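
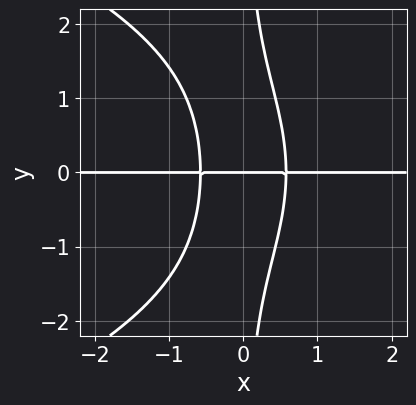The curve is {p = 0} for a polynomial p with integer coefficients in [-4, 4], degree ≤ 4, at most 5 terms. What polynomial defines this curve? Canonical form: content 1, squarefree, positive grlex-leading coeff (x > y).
First, degree: a generic line meets the curve in up to 4 points, so deg p = 4.
Then, against the integer gridlines: the visible x-axis segment lies entirely on the curve; it crosses the y-axis at the gridline y = 0.
Finally, fitting integer coefficients to these (and the overall shape) gives p.

x*y^3 + 3*x^2*y - y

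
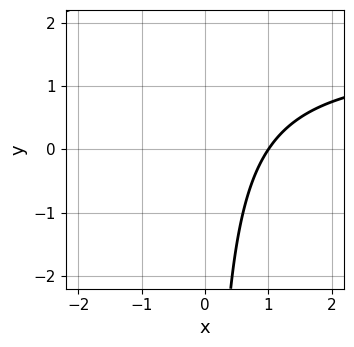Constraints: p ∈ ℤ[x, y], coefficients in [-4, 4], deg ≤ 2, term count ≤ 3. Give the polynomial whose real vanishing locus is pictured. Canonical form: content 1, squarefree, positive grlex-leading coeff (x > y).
2*x*y - 3*x + 3

First, degree: a generic line meets the curve in up to 2 points, so deg p = 2.
Next, reading off the gridlines: it misses every integer gridline on the y-axis; one x-axis crossing is at x = 1.
Finally, solving for integer coefficients yields p as stated.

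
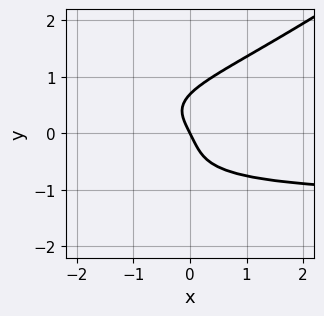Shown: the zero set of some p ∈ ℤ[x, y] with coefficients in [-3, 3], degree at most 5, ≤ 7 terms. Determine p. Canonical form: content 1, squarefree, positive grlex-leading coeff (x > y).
(a) Degree: no degree-3 curve has this shape, so deg p = 4.
(b) From the visible intercepts: one x-axis crossing is at x = 0; it crosses the y-axis at the gridline y = 0.
(c) These observations pin down the coefficients.

2*x*y^3 - 3*y^4 + x*y^2 + 2*x + y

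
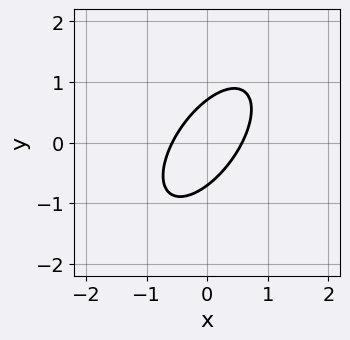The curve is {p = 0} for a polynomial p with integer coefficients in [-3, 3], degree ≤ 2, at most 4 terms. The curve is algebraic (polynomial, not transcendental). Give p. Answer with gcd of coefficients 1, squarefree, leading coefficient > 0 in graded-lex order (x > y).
1. The degree is 2 — no degree-1 curve has this shape.
2. Matching integer coefficients to the picture gives p.

3*x^2 - 3*x*y + 2*y^2 - 1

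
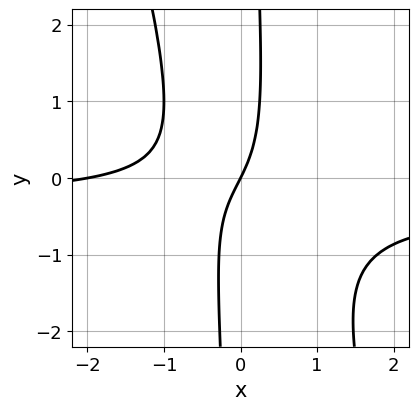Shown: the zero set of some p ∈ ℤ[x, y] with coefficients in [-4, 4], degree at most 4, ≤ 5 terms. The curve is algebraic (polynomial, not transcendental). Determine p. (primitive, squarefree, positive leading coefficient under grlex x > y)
1. deg p = 3.
2. From the axis intercepts and sections: the x-axis gridline crossings are at x ∈ {-2, 0}; it meets the y-axis at y = 0 (among the integer gridlines).
3. Putting this together gives p.

3*x^2*y + x*y^2 + x^2 + 2*x - y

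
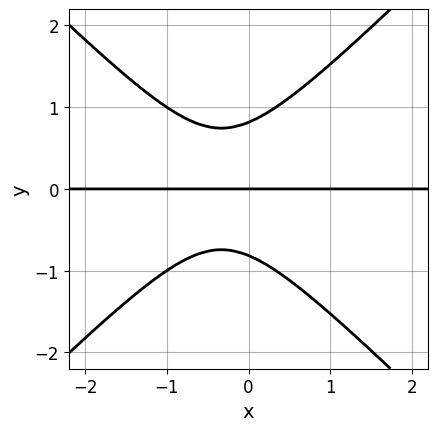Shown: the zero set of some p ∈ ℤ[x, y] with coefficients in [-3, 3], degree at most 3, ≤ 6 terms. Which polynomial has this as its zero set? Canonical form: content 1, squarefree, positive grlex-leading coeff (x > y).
3*x^2*y - 3*y^3 + 2*x*y + 2*y

1. deg p = 3. A generic line meets the curve in up to 3 points.
2. From the visible intercepts: one y-axis crossing is at y = 0; every point of the x-axis in the box is on the curve.
3. Assembling these constraints gives the stated polynomial.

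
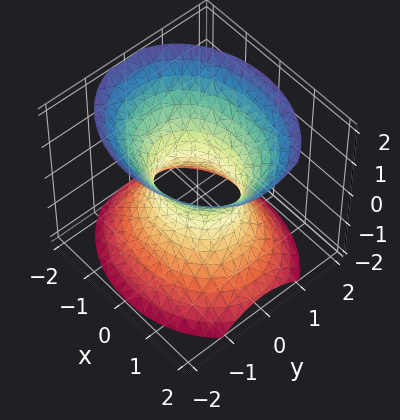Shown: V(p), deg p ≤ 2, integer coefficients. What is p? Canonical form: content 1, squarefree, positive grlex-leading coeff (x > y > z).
The degree is 2 — an hourglass — one-sheet hyperboloid; a quadric.
Symmetries: it's symmetric under z → −z, forcing even powers of z; it's symmetric under x → −x, forcing even powers of x; it's symmetric under y → −y, forcing even powers of y.
Observable constraints: among the integer gridlines, it crosses the x-axis at x ∈ {-1, 1}; it misses every integer gridline on the z-axis.
Putting this together gives p.

2*x^2 + 3*y^2 - 2*z^2 - 2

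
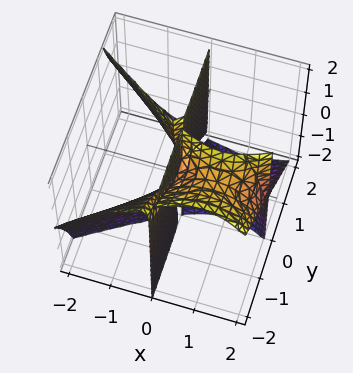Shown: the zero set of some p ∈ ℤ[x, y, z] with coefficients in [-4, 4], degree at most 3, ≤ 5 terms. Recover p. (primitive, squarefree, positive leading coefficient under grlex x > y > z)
1. I count 3 distinct pieces. Treating them together as one polynomial.
2. The degree is 3 — no degree-2 surface has this shape.
3. From the axis intercepts and sections: the visible z-axis segment lies entirely on the surface; every point of the y-axis in the box is on the surface.
4. Fitting integer coefficients to these (and the overall shape) gives p. Check: (2, 0, 0) on the x-axis lies on the surface, and p(2, 0, 0) = 0. ✓

x^3 - 2*x*y^2 - 2*x*y*z - 2*x^2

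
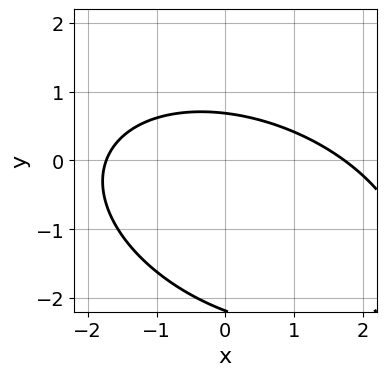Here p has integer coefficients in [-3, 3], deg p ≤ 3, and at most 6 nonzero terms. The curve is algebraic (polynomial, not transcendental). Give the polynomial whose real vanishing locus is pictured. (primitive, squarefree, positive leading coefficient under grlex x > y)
x^2 + x*y + 2*y^2 + 3*y - 3

First, deg p = 2. No degree-1 curve has this shape.
Finally, the integer polynomial consistent with all of this is the stated p.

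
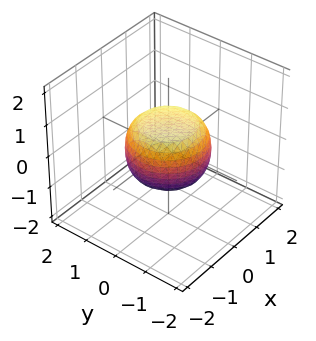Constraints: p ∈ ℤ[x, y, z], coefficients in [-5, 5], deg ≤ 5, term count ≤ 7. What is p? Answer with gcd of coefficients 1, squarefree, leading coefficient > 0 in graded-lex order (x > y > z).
First, the degree is 4 — no degree-3 surface has this shape.
Next, symmetries: every cross-section ⟂ z is a circle, so x, y appear only via x² + y².
Next, observable constraints: a circular section at z = 0 has radius between 1 and 2.
Finally, matching integer coefficients to the picture gives p.

2*x^4 + 4*x^2*y^2 + 2*y^4 - x^2 - y^2 + 3*z^2 - 2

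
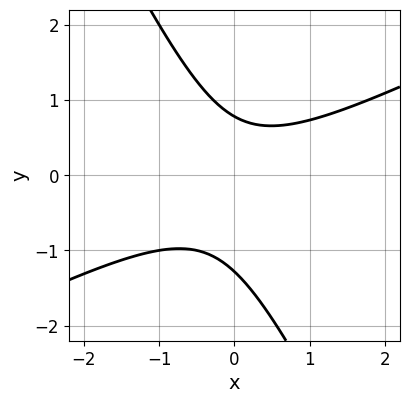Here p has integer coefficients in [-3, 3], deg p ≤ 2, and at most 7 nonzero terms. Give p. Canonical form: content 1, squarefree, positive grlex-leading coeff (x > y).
First, the degree is 2 — a generic line meets the curve in up to 2 points.
Then, reading off the gridlines: the curve avoids every integer x-axis point in the box.
Finally, fitting integer coefficients to these (and the overall shape) gives p.

2*x^2 - 3*x*y - 2*y^2 - y + 2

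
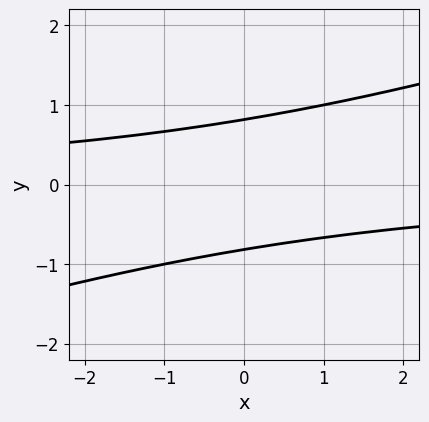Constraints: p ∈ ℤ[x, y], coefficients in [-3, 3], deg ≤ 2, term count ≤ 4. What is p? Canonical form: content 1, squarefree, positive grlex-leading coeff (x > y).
First, degree: a generic line meets the curve in up to 2 points, so deg p = 2.
Next, from the visible intercepts: no x-intercept at any integer in the box.
Finally, together with the visible shape, these determine p as stated.

x*y - 3*y^2 + 2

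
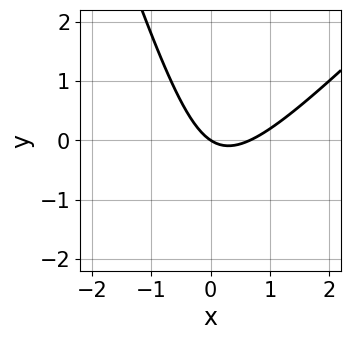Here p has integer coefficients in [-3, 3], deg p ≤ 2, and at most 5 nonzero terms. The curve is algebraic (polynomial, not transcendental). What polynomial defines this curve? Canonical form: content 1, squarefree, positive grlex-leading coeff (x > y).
(a) deg p = 2. No degree-1 curve has this shape.
(b) Checking where it meets the axes: it meets the x-axis at x = 0 (among the integer gridlines); it crosses the y-axis at the gridline y = 0.
(c) These observations pin down the coefficients.

3*x^2 - 2*x*y - y^2 - 2*x - 3*y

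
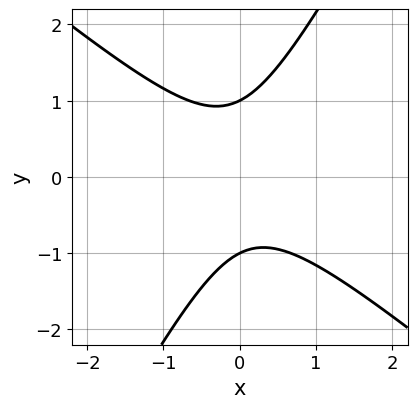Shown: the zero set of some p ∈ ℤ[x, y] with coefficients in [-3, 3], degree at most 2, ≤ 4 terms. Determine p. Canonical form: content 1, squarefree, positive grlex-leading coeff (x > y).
3*x^2 + 2*x*y - 2*y^2 + 2

1. The degree is 2 — no degree-1 curve has this shape.
2. Checking where it meets the axes: the y-axis gridline crossings are at y ∈ {-1, 1}; no x-intercept at any integer in the box.
3. Putting this together gives p.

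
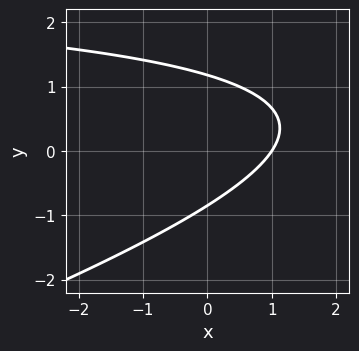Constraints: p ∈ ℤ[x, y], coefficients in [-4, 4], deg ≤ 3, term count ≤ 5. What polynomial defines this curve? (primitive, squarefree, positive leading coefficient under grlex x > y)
Degree: no degree-1 curve has this shape, so deg p = 2.
From the visible intercepts: it crosses the x-axis at the gridline x = 1.
Solving for integer coefficients yields p as stated.

x*y - 3*y^2 - 3*x + y + 3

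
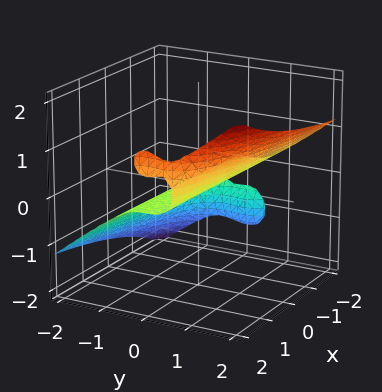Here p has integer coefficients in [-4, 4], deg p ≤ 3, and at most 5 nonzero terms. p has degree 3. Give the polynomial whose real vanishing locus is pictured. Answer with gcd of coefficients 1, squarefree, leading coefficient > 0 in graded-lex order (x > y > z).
3*x*z^2 + 3*y^3 - 2*y^2*z - 3*z^3 - 3*z

1. deg p = 3. No degree-2 surface has this shape.
2. Checking where it meets the axes: it meets the y-axis at y = 0 (among the integer gridlines); every point of the x-axis in the box is on the surface; it meets the z-axis at z = 0 (among the integer gridlines).
3. These observations pin down the coefficients.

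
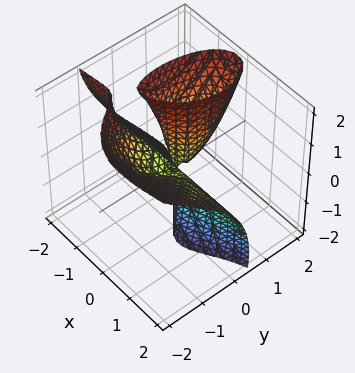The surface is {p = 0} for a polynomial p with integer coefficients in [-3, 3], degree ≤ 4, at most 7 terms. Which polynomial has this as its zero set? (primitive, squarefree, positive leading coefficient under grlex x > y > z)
1. The degree is 3 — no degree-2 surface has this shape.
2. Against the integer gridlines: the visible x-axis segment lies entirely on the surface; every point of the z-axis in the box is on the surface.
3. Matching integer coefficients to the picture gives p.

3*x^2*y + 2*x^2*z + x*z^2 + y^3 - 2*y*z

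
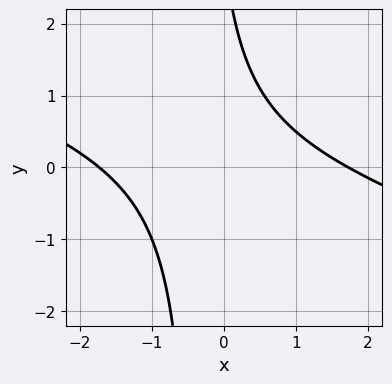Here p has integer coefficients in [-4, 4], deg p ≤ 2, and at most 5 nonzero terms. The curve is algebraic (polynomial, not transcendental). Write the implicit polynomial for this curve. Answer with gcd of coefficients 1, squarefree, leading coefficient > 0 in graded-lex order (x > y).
x^2 + 3*x*y + y - 3

First, deg p = 2. The shape is more complex than any degree-1 curve.
Then, against the integer gridlines: no y-intercept at any integer in the box.
Finally, matching integer coefficients to the picture gives p.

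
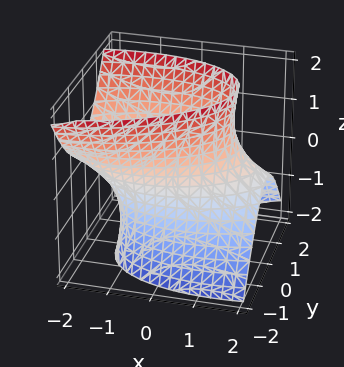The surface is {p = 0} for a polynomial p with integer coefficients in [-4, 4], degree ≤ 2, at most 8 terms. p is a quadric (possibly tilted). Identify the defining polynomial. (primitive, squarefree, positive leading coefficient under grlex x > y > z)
First, the degree is 2 — a generic line meets the surface in up to 2 points.
Then, observable constraints: no z-intercept at any integer in the box; the y-axis gridline crossings are at y ∈ {-1, 1}.
Finally, the integer polynomial consistent with all of this is the stated p.

x^2 - x*y + 2*x*z + 3*y^2 - z^2 - 3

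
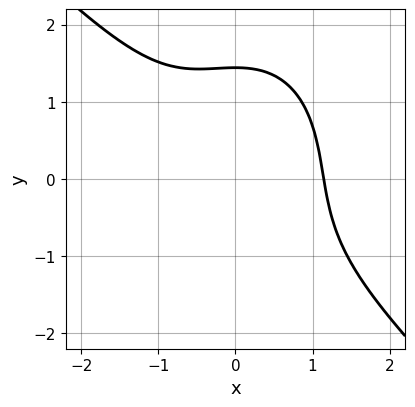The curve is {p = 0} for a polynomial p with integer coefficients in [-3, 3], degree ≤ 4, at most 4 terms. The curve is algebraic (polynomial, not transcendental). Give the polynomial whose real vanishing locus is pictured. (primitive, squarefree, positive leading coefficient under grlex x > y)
Degree: a generic line meets the curve in up to 3 points, so deg p = 3.
The integer polynomial consistent with all of this is the stated p.

2*x^3 + x^2*y + y^3 - 3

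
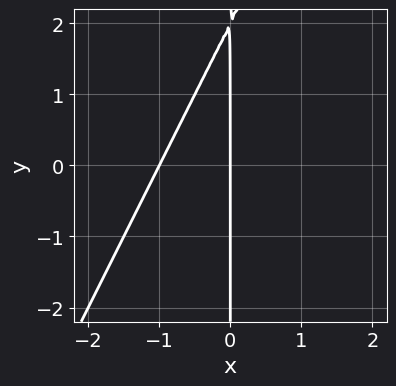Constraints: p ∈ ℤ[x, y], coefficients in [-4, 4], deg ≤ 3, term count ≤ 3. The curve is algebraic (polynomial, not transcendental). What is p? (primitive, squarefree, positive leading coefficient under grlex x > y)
2*x^2 - x*y + 2*x

Degree: the shape is more complex than any degree-1 curve, so deg p = 2.
Against the integer gridlines: the x-axis gridline crossings are at x ∈ {-1, 0}; the visible y-axis segment lies entirely on the curve.
Solving for integer coefficients yields p as stated.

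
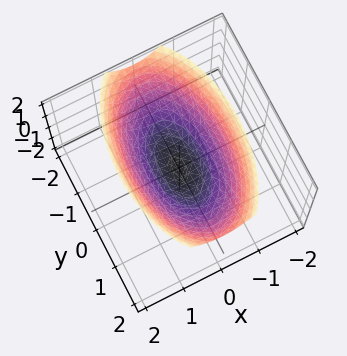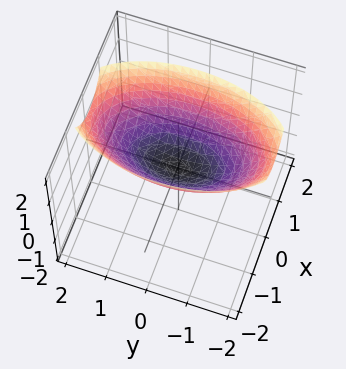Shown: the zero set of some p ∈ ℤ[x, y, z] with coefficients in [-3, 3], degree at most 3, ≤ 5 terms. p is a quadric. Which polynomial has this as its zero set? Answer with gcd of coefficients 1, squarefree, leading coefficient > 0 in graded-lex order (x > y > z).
First, deg p = 2. A single bowl opening along one axis; a quadric.
Then, symmetries: the x ↦ −x reflection is a symmetry, so x appears only in even powers; it's symmetric under y → −y, forcing even powers of y.
Next, observable constraints: it meets the y-axis at y = 0 (among the integer gridlines); one x-axis crossing is at x = 0.
Finally, putting this together gives p.

3*x^2 + y^2 - 3*z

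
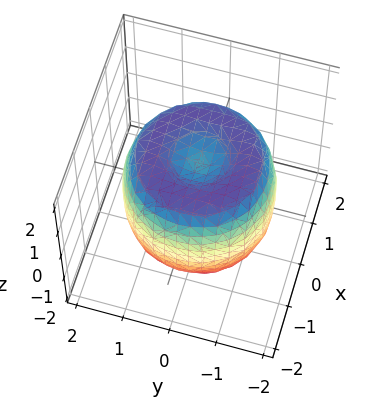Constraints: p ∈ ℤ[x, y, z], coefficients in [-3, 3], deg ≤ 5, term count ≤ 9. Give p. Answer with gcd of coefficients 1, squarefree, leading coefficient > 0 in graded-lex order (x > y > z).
(a) deg p = 4.
(b) Symmetry: every cross-section ⟂ z is a circle, so x, y appear only via x² + y².
(c) Against the integer gridlines: among the integer gridlines, it crosses the z-axis at z ∈ {-1, 1}; a circular section at z = 1 has radius between 1 and 2.
(d) Putting this together gives p.

x^4 + 2*x^2*y^2 + y^4 - 2*x^2 - 2*y^2 + z^2 - 1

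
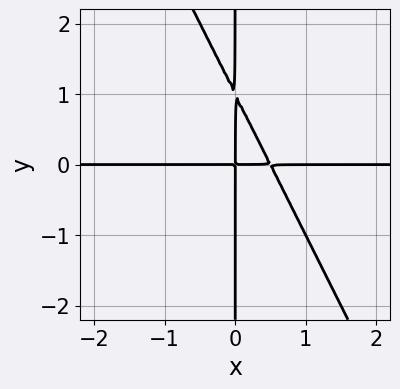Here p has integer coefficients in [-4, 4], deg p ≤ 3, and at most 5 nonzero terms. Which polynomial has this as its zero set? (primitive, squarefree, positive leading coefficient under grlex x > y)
2*x^2*y + x*y^2 - x*y

The degree is 3 — the shape is more complex than any degree-2 curve.
Observable constraints: every point of the x-axis in the box is on the curve; the visible y-axis segment lies entirely on the curve.
Fitting integer coefficients to these (and the overall shape) gives p.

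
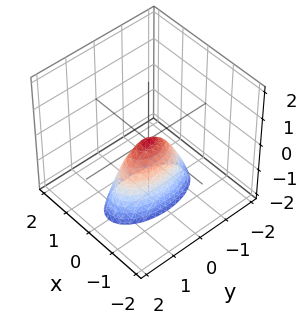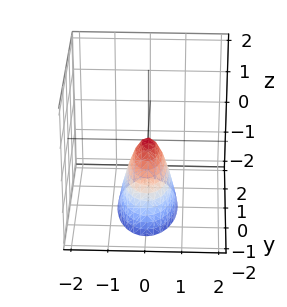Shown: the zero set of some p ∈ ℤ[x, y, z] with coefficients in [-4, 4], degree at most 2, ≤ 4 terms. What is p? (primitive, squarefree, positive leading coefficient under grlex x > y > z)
3*x^2 + y^2 + z

First, the degree is 2 — a paraboloid; a quadric.
Next, symmetries: the y ↦ −y reflection is a symmetry, so y appears only in even powers; the x ↦ −x reflection is a symmetry, so x appears only in even powers.
Then, against the integer gridlines: one x-axis crossing is at x = 0; it crosses the z-axis at the gridline z = 0.
Finally, assembling these constraints gives the stated polynomial.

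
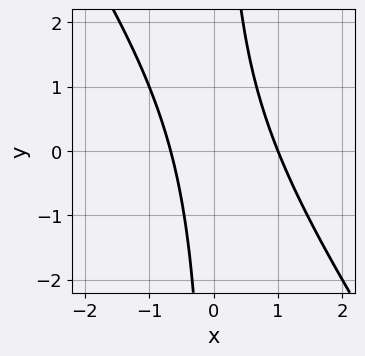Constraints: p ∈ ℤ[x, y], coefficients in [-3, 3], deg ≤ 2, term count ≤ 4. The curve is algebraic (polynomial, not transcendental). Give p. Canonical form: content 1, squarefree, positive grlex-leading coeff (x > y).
3*x^2 + 2*x*y - x - 2

1. The degree is 2 — no degree-1 curve has this shape.
2. From the axis intercepts and sections: the curve avoids every integer y-axis point in the box; it meets the x-axis at x = 1 (among the integer gridlines).
3. Putting this together gives p.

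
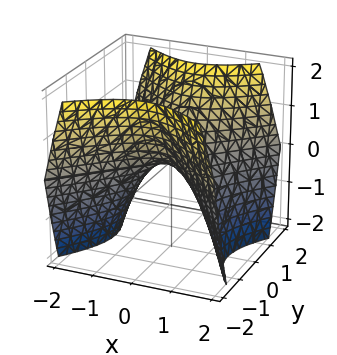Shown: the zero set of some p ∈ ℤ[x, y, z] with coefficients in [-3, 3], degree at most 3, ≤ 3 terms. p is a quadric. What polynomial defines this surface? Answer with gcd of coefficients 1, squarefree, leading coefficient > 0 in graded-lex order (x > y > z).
1. The degree is 2 — a saddle surface; a quadric.
2. Symmetries: the y ↦ −y reflection is a symmetry, so y appears only in even powers; it's symmetric under x → −x, forcing even powers of x.
3. Observable constraints: one x-axis crossing is at x = 0; it meets the y-axis at y = 0 (among the integer gridlines); one z-axis crossing is at z = 0.
4. Together with the visible shape, these determine p as stated.

x^2 - y^2 + z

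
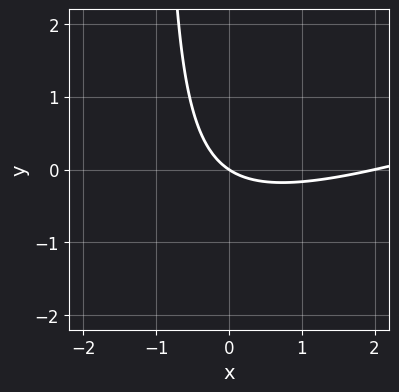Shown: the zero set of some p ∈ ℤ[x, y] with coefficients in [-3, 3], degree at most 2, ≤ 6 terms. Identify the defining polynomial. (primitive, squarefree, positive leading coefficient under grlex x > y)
x^2 - 3*x*y - 2*x - 3*y

First, deg p = 2. No degree-1 curve has this shape.
Next, from the visible intercepts: one y-axis crossing is at y = 0; among the integer gridlines, it crosses the x-axis at x ∈ {0, 2}.
Finally, these observations pin down the coefficients.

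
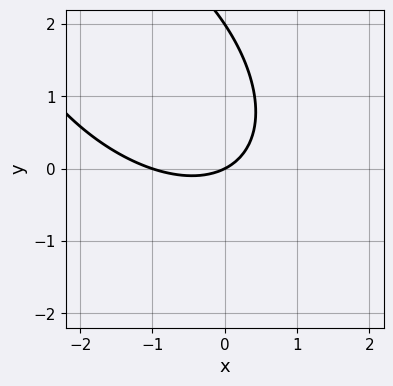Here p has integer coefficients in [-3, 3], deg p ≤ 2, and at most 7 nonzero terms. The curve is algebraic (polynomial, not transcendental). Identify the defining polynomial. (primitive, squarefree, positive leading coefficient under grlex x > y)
x^2 + x*y + y^2 + x - 2*y

First, degree: a generic line meets the curve in up to 2 points, so deg p = 2.
Next, from the visible intercepts: the x-axis gridline crossings are at x ∈ {-1, 0}; the y-axis gridline crossings are at y ∈ {0, 2}.
Finally, together with the visible shape, these determine p as stated.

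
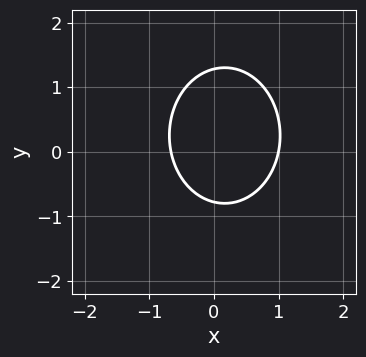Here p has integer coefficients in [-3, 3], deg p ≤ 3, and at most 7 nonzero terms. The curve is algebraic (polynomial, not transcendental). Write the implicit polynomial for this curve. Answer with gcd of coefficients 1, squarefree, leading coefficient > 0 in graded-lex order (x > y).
First, degree: no degree-1 curve has this shape, so deg p = 2.
Next, from the axis intercepts and sections: one x-axis crossing is at x = 1.
Finally, solving for integer coefficients yields p as stated.

3*x^2 + 2*y^2 - x - y - 2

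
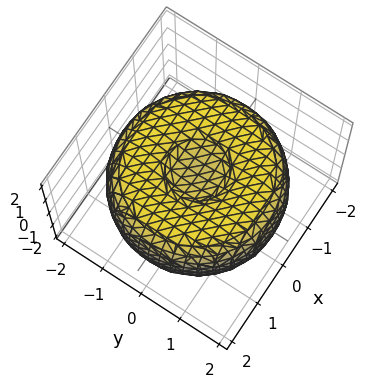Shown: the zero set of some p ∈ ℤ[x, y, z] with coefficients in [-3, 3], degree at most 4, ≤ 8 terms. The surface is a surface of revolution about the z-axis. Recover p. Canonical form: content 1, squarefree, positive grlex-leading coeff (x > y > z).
x^4 + 2*x^2*y^2 + y^4 - 3*x^2 - 3*y^2 + 3*z^2 - 2

First, deg p = 4.
Then, symmetries: every cross-section ⟂ z is a circle, so x, y appear only via x² + y².
Then, from the visible intercepts: a circular section at z = 0 has radius between 1 and 2.
Finally, together with the visible shape, these determine p as stated.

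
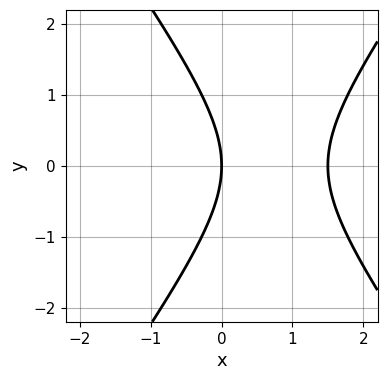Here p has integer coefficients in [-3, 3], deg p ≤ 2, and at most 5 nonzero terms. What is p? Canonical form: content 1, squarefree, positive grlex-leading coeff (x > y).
2*x^2 - y^2 - 3*x

(a) The degree is 2 — the shape is more complex than any degree-1 curve.
(b) Symmetries: it's symmetric under y → −y, forcing even powers of y.
(c) Against the integer gridlines: one y-axis crossing is at y = 0; one x-axis crossing is at x = 0.
(d) Matching integer coefficients to the picture gives p.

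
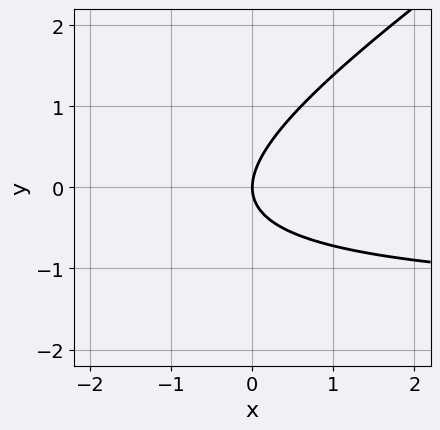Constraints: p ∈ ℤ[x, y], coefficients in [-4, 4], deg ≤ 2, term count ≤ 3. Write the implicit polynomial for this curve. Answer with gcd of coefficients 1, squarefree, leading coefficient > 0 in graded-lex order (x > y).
2*x*y - 3*y^2 + 3*x

1. Degree: no degree-1 curve has this shape, so deg p = 2.
2. From the axis intercepts and sections: one x-axis crossing is at x = 0; it meets the y-axis at y = 0 (among the integer gridlines).
3. Assembling these constraints gives the stated polynomial.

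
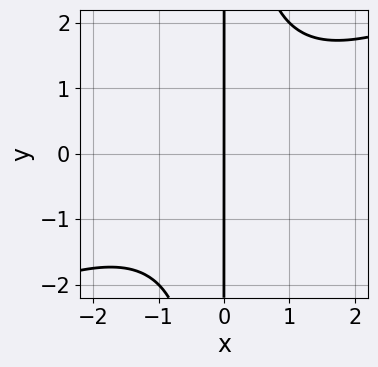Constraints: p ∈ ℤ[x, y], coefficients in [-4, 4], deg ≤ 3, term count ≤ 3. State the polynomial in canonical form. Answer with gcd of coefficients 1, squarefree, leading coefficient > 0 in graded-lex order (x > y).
(a) deg p = 3.
(b) Checking where it meets the axes: it meets the x-axis at x = 0 (among the integer gridlines); the visible y-axis segment lies entirely on the curve.
(c) Putting this together gives p.

x^3 - 2*x^2*y + 3*x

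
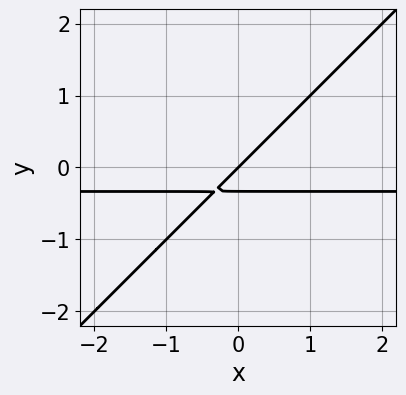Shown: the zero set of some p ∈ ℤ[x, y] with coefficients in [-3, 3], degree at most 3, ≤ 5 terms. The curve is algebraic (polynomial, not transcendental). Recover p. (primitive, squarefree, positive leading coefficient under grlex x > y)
3*x*y - 3*y^2 + x - y

The degree is 2 — no degree-1 curve has this shape.
From the visible intercepts: it crosses the y-axis at the gridline y = 0; it crosses the x-axis at the gridline x = 0.
Matching integer coefficients to the picture gives p.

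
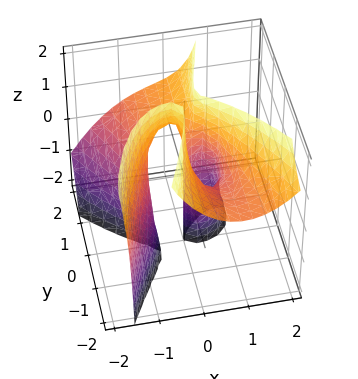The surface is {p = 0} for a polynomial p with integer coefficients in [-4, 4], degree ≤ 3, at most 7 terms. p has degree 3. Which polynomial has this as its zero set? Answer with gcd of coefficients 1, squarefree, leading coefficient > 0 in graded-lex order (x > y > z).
First, the degree is 3 — a generic line meets the surface in up to 3 points.
Next, from the visible intercepts: every point of the z-axis in the box is on the surface; it crosses the y-axis at the gridline y = 0.
Finally, fitting integer coefficients to these (and the overall shape) gives p.

3*x^3 + 3*x*y*z - 2*y^2*z + 2*y^2 - 2*x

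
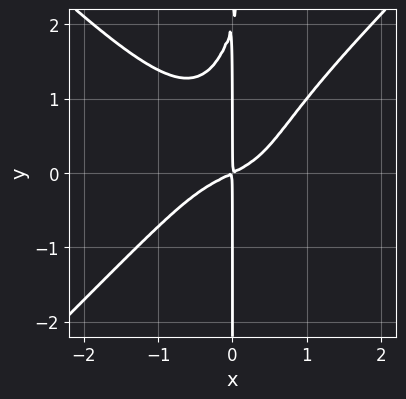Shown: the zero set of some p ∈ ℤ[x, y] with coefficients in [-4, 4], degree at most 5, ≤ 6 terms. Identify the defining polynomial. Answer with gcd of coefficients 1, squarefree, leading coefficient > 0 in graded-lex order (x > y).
(a) deg p = 4.
(b) Against the integer gridlines: the visible y-axis segment lies entirely on the curve.
(c) Fitting integer coefficients to these (and the overall shape) gives p.

2*x^4 - 2*x^2*y^2 + x*y^2 + x^2 - 2*x*y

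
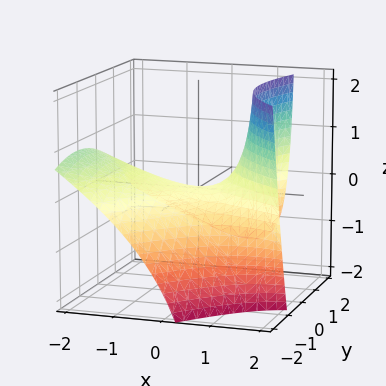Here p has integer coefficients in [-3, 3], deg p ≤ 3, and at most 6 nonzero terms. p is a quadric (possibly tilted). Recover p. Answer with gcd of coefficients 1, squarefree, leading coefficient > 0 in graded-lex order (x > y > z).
x^2 + x*y + 2*x*z - y^2 - 3*z

1. Degree: the shape is more complex than any degree-1 surface, so deg p = 2.
2. Against the integer gridlines: one z-axis crossing is at z = 0; it crosses the x-axis at the gridline x = 0; one y-axis crossing is at y = 0.
3. Solving for integer coefficients yields p as stated.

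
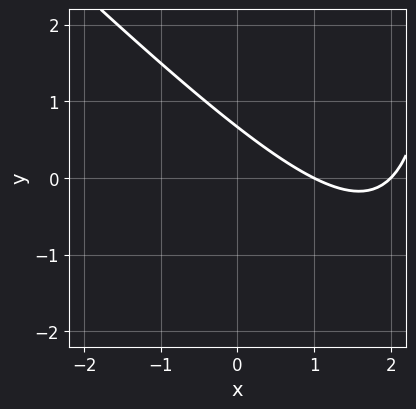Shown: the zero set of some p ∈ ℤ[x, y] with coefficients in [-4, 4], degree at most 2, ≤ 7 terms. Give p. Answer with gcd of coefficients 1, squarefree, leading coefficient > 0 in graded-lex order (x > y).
x^2 + x*y - 3*x - 3*y + 2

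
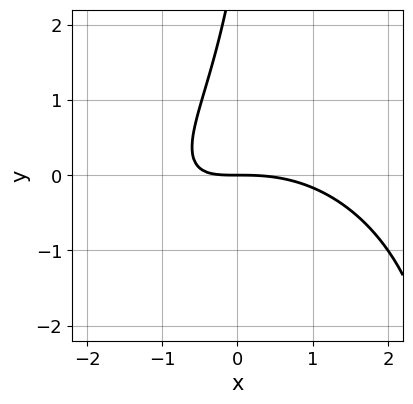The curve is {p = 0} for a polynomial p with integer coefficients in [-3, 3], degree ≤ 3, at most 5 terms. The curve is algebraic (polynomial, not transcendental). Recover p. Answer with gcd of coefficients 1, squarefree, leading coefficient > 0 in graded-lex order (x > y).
x^3 + x*y^2 + 3*x*y - y^2 + 3*y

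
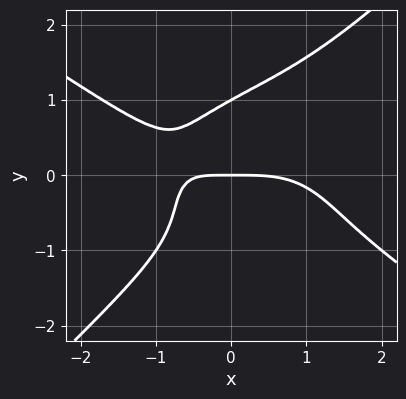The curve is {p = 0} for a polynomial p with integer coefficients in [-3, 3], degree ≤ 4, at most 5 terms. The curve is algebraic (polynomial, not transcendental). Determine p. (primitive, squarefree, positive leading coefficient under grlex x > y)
1. The degree is 4 — the shape is more complex than any degree-3 curve.
2. Against the integer gridlines: one x-axis crossing is at x = 0; among the integer gridlines, it crosses the y-axis at y ∈ {0, 1}.
3. Assembling these constraints gives the stated polynomial.

x^4 + 2*x*y^3 - 3*y^4 + 3*x*y + 3*y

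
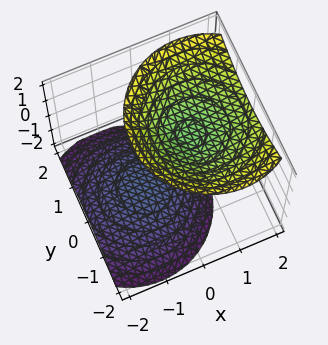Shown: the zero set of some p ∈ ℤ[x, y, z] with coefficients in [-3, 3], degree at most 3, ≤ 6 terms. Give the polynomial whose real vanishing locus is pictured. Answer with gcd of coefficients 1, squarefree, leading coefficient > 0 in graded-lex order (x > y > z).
2*x^2 - 2*x*z + 2*y^2 - 2*z^2 + 3

First, I count 2 distinct pieces. They look like related sheets of one shape, so recover p as a whole.
Then, degree: a generic line meets the surface in up to 2 points, so deg p = 2.
Next, from the visible intercepts: the surface avoids every integer x-axis point in the box; the surface avoids every integer y-axis point in the box.
Finally, together with the visible shape, these determine p as stated.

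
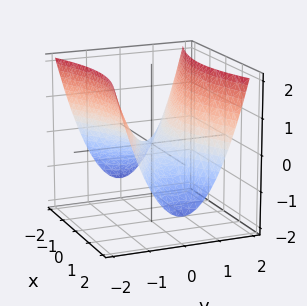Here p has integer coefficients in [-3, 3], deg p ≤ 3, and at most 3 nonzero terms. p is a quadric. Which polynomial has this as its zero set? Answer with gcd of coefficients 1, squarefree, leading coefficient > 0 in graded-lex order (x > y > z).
The degree is 2 — a saddle surface; a quadric.
Symmetries: mirror symmetry x ↦ −x ⇒ only even powers of x; it's symmetric under y → −y, forcing even powers of y.
Reading off the gridlines: it meets the z-axis at z = 0 (among the integer gridlines); one x-axis crossing is at x = 0; it meets the y-axis at y = 0 (among the integer gridlines).
Assembling these constraints gives the stated polynomial.

x^2 - 3*y^2 + 3*z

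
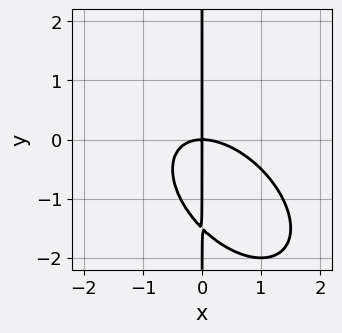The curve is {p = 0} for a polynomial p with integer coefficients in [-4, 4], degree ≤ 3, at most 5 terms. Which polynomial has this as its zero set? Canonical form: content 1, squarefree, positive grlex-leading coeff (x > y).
2*x^3 + 2*x^2*y + 2*x*y^2 + 3*x*y

(a) deg p = 3. A generic line meets the curve in up to 3 points.
(b) Against the integer gridlines: the visible y-axis segment lies entirely on the curve; it crosses the x-axis at the gridline x = 0.
(c) Putting this together gives p.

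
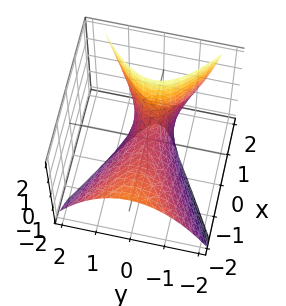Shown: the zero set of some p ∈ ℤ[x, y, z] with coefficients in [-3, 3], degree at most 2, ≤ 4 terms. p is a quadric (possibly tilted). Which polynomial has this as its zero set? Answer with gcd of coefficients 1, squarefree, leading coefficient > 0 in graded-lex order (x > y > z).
x^2 + 2*x*z - 3*y^2 - 2*z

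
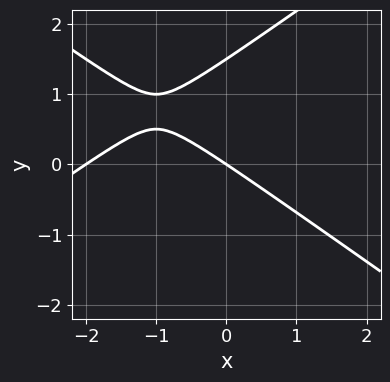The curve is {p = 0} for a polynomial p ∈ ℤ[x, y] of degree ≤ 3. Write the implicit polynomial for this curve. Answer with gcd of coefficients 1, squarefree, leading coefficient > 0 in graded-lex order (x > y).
(a) deg p = 2. A generic line meets the curve in up to 2 points.
(b) Checking where it meets the axes: it crosses the y-axis at the gridline y = 0; the x-axis gridline crossings are at x ∈ {-2, 0}.
(c) Putting this together gives p.

x^2 - 2*y^2 + 2*x + 3*y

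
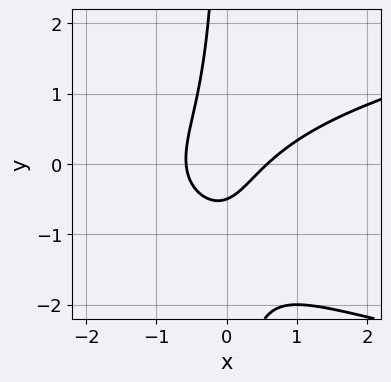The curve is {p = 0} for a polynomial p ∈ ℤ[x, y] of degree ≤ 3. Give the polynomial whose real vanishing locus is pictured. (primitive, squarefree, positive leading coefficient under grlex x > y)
First, deg p = 3.
Finally, matching integer coefficients to the picture gives p.

3*x*y^2 - 3*x^2 + 3*x*y + 2*y + 1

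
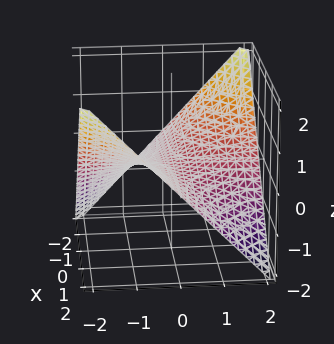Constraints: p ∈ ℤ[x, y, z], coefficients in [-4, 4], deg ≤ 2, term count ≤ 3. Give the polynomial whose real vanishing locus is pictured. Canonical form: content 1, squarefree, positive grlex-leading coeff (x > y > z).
x*y + 2*z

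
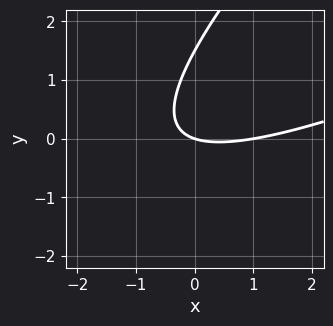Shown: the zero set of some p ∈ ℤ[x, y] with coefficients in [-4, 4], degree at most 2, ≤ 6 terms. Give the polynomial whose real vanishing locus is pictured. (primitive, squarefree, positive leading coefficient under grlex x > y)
x^2 - 3*x*y + 2*y^2 - x - 3*y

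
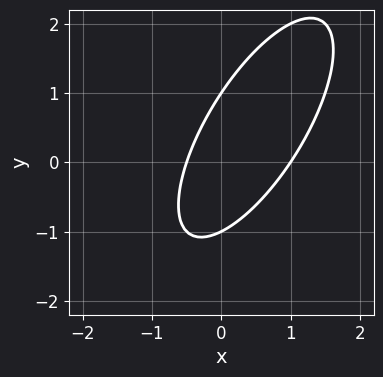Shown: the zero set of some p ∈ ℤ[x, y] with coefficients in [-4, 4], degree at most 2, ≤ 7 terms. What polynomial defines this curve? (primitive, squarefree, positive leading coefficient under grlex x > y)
2*x^2 - 2*x*y + y^2 - x - 1

First, the degree is 2 — a generic line meets the curve in up to 2 points.
Then, reading off the gridlines: among the integer gridlines, it crosses the y-axis at y ∈ {-1, 1}; one x-axis crossing is at x = 1.
Finally, fitting integer coefficients to these (and the overall shape) gives p.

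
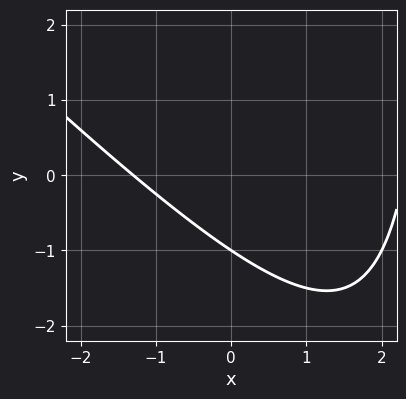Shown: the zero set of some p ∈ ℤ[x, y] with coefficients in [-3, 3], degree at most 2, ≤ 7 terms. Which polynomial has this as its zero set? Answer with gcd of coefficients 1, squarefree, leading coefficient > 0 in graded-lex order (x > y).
(a) deg p = 2. The shape is more complex than any degree-1 curve.
(b) Against the integer gridlines: it crosses the y-axis at the gridline y = -1.
(c) Assembling these constraints gives the stated polynomial.

x^2 + x*y - x - 3*y - 3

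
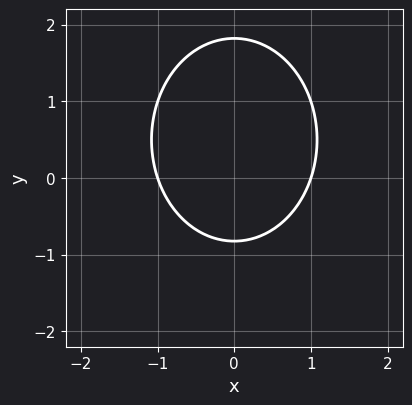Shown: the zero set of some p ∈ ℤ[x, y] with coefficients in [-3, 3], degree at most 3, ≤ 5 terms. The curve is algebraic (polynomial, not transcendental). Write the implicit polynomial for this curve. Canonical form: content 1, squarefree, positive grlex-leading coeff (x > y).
3*x^2 + 2*y^2 - 2*y - 3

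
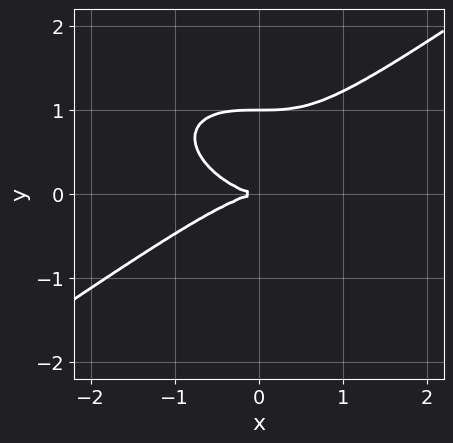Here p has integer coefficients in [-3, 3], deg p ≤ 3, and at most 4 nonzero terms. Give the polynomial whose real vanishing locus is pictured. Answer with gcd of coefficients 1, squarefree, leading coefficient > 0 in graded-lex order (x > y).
x^3 - 3*y^3 + 3*y^2

(a) Degree: a generic line meets the curve in up to 3 points, so deg p = 3.
(b) Reading off the gridlines: it meets the x-axis at x = 0 (among the integer gridlines); the y-axis gridline crossings are at y ∈ {0, 1}.
(c) These observations pin down the coefficients.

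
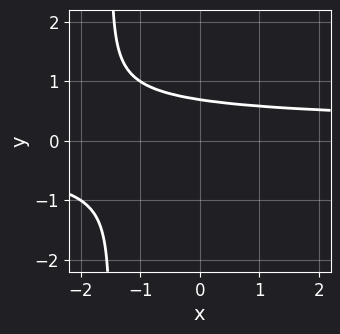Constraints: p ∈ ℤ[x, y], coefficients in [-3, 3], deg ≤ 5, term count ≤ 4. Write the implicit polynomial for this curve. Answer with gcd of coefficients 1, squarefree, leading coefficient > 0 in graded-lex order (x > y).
2*x*y^3 + 3*y^3 - 1

(a) The degree is 4 — a generic line meets the curve in up to 4 points.
(b) From the axis intercepts and sections: it misses every integer gridline on the x-axis.
(c) These observations pin down the coefficients.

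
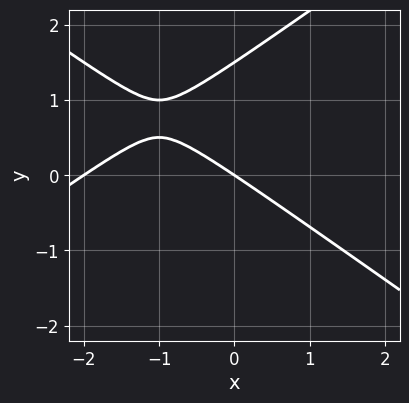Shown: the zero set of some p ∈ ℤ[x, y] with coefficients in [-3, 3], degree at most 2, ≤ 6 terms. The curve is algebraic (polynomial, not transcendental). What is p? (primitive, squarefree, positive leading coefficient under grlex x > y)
x^2 - 2*y^2 + 2*x + 3*y

First, degree: a generic line meets the curve in up to 2 points, so deg p = 2.
Then, from the visible intercepts: among the integer gridlines, it crosses the x-axis at x ∈ {-2, 0}; it meets the y-axis at y = 0 (among the integer gridlines).
Finally, matching integer coefficients to the picture gives p.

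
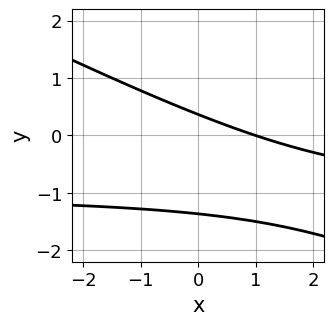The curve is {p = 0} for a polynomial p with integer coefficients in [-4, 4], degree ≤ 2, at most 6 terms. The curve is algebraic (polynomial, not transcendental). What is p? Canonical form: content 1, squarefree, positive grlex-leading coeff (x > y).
x*y + 2*y^2 + x + 2*y - 1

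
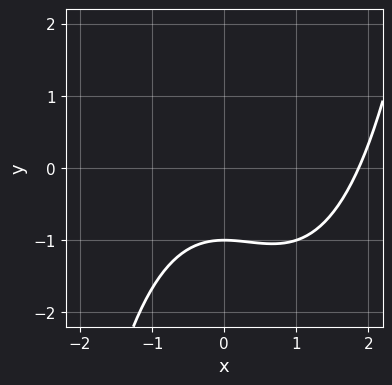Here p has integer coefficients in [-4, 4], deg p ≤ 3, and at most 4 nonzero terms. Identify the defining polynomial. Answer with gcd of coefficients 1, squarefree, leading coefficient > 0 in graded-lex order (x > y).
x^3 - x^2 - 3*y - 3

1. The degree is 3 — a generic line meets the curve in up to 3 points.
2. Against the integer gridlines: one y-axis crossing is at y = -1.
3. Solving for integer coefficients yields p as stated.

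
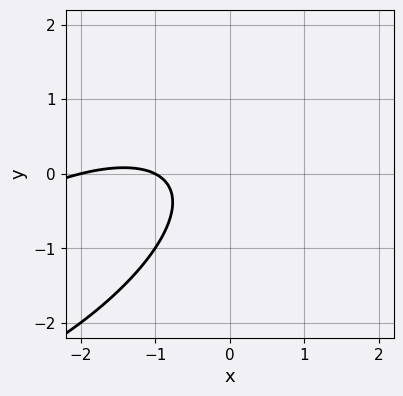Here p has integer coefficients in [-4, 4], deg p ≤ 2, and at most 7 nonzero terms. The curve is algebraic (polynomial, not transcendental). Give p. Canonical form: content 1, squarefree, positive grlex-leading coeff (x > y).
(a) deg p = 2.
(b) From the visible intercepts: among the integer gridlines, it crosses the x-axis at x ∈ {-2, -1}; no y-intercept at any integer in the box.
(c) Putting this together gives p.

x^2 - 2*x*y + 2*y^2 + 3*x + 2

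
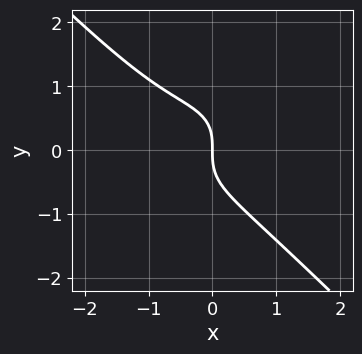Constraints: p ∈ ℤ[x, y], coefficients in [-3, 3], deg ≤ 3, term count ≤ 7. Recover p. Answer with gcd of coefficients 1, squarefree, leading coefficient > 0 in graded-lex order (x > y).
1. Degree: the shape is more complex than any degree-2 curve, so deg p = 3.
2. Checking where it meets the axes: one y-axis crossing is at y = 0; one x-axis crossing is at x = 0.
3. These observations pin down the coefficients.

2*x^3 - x^2*y + 3*y^3 + 2*x^2 + 3*x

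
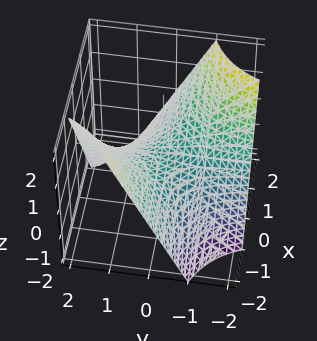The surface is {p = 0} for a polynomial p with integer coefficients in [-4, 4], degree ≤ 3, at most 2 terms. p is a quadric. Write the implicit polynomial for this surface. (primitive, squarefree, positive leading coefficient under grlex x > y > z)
Degree: a saddle surface; a quadric, so deg p = 2.
Reading off the gridlines: it meets the z-axis at z = 0 (among the integer gridlines); every point of the x-axis in the box is on the surface; the visible y-axis segment lies entirely on the surface.
The integer polynomial consistent with all of this is the stated p.

x*y + z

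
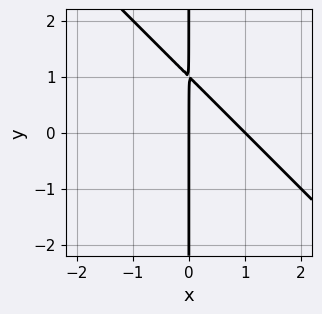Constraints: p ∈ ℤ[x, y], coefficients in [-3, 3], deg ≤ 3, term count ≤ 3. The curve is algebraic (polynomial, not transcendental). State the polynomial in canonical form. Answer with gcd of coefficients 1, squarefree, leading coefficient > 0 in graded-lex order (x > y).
First, degree: the shape is more complex than any degree-1 curve, so deg p = 2.
Then, from the axis intercepts and sections: the visible y-axis segment lies entirely on the curve; among the integer gridlines, it crosses the x-axis at x ∈ {0, 1}.
Finally, these observations pin down the coefficients.

x^2 + x*y - x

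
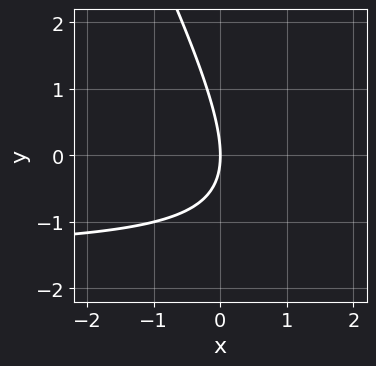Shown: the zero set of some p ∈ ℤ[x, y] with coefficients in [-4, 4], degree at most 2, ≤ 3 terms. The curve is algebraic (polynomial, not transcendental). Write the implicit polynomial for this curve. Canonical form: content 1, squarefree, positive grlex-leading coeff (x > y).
2*x*y + y^2 + 3*x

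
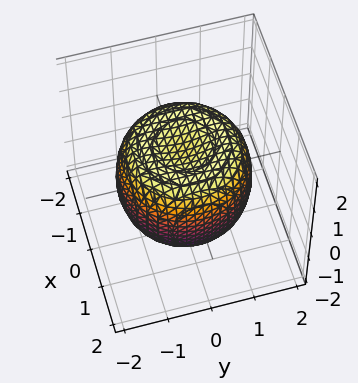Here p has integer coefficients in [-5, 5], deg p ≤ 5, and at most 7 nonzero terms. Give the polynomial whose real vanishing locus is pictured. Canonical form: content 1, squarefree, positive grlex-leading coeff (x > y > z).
(a) The degree is 4 — no degree-3 surface has this shape.
(b) Symmetry: the surface is invariant under rotation about z: p = q(x² + y², z).
(c) Observable constraints: among the integer gridlines, it crosses the z-axis at z ∈ {-1, 1}; a circular section at z = -1 has radius between 1 and 2.
(d) Solving for integer coefficients yields p as stated.

2*x^4 + 4*x^2*y^2 + 2*y^4 - 3*x^2 - 3*y^2 + 3*z^2 - 3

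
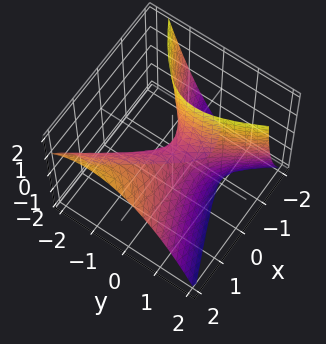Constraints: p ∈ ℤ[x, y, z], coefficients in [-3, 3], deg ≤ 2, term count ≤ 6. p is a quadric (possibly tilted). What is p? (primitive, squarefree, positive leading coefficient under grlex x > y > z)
(a) Degree: no degree-1 surface has this shape, so deg p = 2.
(b) Reading off the gridlines: it meets the y-axis at y = 0 (among the integer gridlines); it crosses the z-axis at the gridline z = 0; it crosses the x-axis at the gridline x = 0.
(c) Matching integer coefficients to the picture gives p.

2*x^2 - 3*x*y - 3*x*z - 3*y^2 - 2*z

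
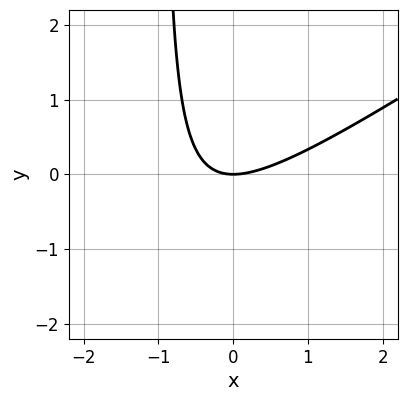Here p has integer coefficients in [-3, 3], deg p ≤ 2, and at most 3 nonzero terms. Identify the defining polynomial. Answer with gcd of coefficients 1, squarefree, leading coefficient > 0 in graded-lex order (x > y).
2*x^2 - 3*x*y - 3*y

First, degree: a generic line meets the curve in up to 2 points, so deg p = 2.
Then, observable constraints: it meets the x-axis at x = 0 (among the integer gridlines); it crosses the y-axis at the gridline y = 0.
Finally, solving for integer coefficients yields p as stated.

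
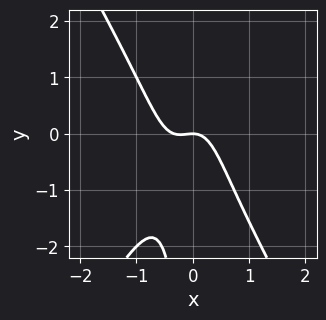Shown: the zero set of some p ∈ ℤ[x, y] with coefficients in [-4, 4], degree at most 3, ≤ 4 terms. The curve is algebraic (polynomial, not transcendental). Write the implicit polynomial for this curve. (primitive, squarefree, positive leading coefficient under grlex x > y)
First, deg p = 3. The shape is more complex than any degree-2 curve.
Next, against the integer gridlines: one x-axis crossing is at x = 0; one y-axis crossing is at y = 0.
Finally, fitting integer coefficients to these (and the overall shape) gives p.

3*x^3 - x*y^2 + x^2 + y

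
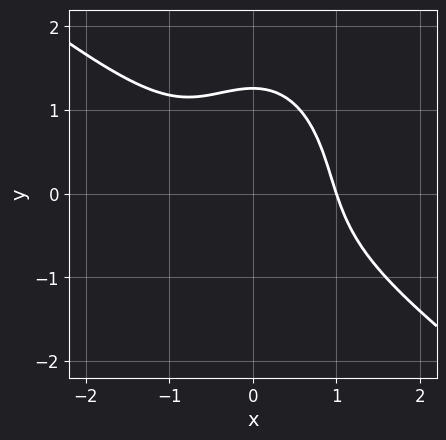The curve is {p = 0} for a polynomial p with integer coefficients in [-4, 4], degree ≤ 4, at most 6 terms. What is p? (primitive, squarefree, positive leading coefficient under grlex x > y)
2*x^3 + 2*x^2*y + y^3 - 2

Degree: the shape is more complex than any degree-2 curve, so deg p = 3.
From the visible intercepts: it crosses the x-axis at the gridline x = 1.
The integer polynomial consistent with all of this is the stated p.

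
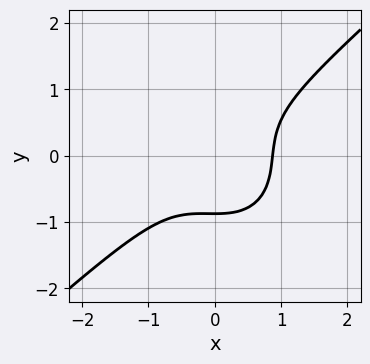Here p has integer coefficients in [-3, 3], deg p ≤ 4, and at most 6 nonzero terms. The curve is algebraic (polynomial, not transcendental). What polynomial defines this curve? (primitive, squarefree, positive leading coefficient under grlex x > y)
3*x^3 - x^2*y - 3*y^3 - 2

1. deg p = 3. No degree-2 curve has this shape.
2. The integer polynomial consistent with all of this is the stated p.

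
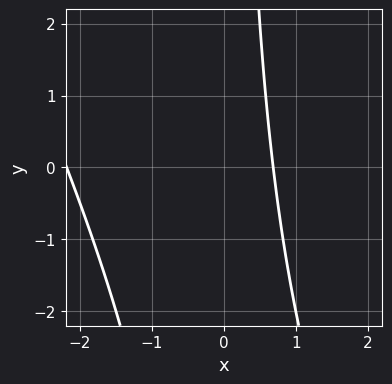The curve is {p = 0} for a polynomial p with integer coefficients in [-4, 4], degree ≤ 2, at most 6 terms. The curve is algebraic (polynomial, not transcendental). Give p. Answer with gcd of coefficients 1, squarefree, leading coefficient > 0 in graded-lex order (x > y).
First, degree: the shape is more complex than any degree-1 curve, so deg p = 2.
Then, checking where it meets the axes: the curve avoids every integer y-axis point in the box.
Finally, these observations pin down the coefficients.

2*x^2 + x*y + 3*x - 3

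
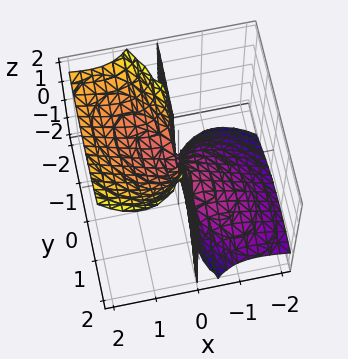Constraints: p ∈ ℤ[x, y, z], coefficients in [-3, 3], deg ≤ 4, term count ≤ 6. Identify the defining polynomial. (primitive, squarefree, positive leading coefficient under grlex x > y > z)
2*x^3 + x^2*y - 3*x^2*z + x*y^2

Degree: no degree-2 surface has this shape, so deg p = 3.
From the visible intercepts: every point of the z-axis in the box is on the surface; it meets the x-axis at x = 0 (among the integer gridlines); every point of the y-axis in the box is on the surface.
Putting this together gives p.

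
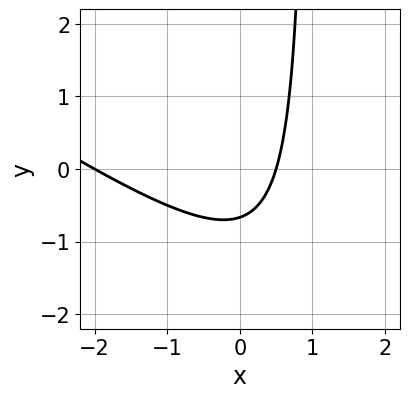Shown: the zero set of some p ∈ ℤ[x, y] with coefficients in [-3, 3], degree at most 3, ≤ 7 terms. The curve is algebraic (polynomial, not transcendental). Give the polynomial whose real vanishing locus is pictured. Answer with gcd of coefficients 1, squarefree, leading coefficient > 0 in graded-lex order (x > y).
2*x^2 + 3*x*y + 3*x - 3*y - 2

The degree is 2 — no degree-1 curve has this shape.
From the axis intercepts and sections: it meets the x-axis at x = -2 (among the integer gridlines).
Fitting integer coefficients to these (and the overall shape) gives p.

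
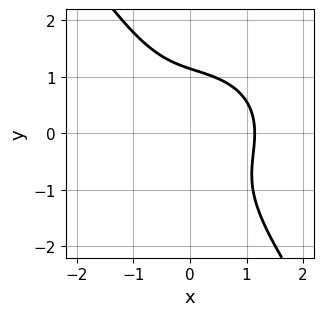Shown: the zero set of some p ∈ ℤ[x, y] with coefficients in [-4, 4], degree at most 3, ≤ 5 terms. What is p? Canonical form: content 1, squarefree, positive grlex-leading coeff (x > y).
1. The degree is 3 — the shape is more complex than any degree-2 curve.
2. Putting this together gives p.

2*x^3 + 2*x*y^2 + 2*y^3 - 3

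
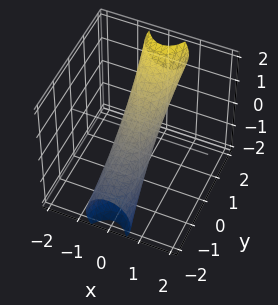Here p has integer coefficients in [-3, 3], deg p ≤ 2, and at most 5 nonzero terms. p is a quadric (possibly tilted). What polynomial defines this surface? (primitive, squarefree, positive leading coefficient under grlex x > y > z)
3*x^2 + y^2 - 3*y*z + 2*z^2 - 1

1. deg p = 2. The shape is more complex than any degree-1 surface.
2. Observable constraints: among the integer gridlines, it crosses the y-axis at y ∈ {-1, 1}.
3. These observations pin down the coefficients.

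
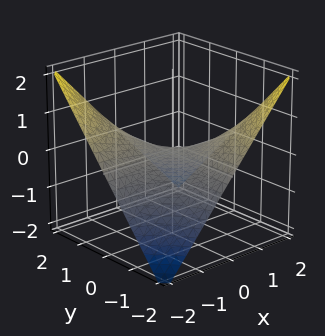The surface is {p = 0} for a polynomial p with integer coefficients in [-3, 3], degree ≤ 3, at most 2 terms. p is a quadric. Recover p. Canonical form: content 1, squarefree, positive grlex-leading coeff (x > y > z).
x*y + 2*z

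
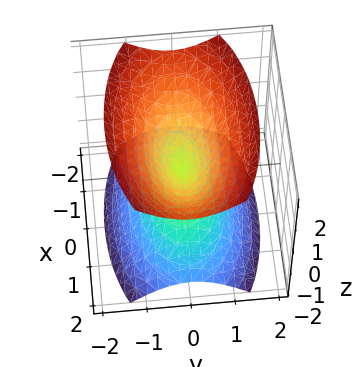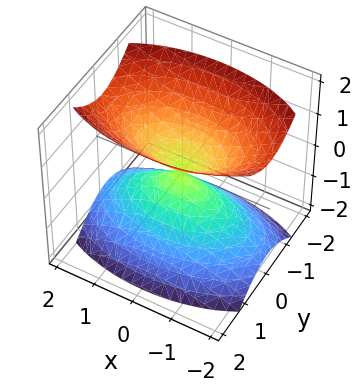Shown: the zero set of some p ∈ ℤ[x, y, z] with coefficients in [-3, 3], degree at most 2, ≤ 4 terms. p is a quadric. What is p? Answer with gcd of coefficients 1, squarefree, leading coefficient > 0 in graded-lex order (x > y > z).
x^2 + 3*y^2 - 2*z^2

The picture has 2 separate pieces.
The degree is 2 — two nappes meeting at a single point; a quadric.
Symmetries: it's symmetric under y → −y, forcing even powers of y; it's symmetric under x → −x, forcing even powers of x; the z ↦ −z reflection is a symmetry, so z appears only in even powers.
From the visible intercepts: one y-axis crossing is at y = 0; one z-axis crossing is at z = 0.
Fitting integer coefficients to these (and the overall shape) gives p.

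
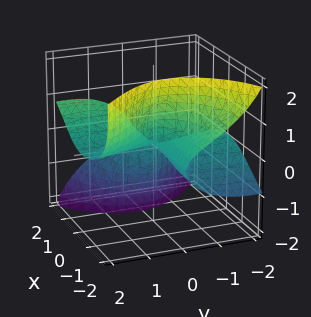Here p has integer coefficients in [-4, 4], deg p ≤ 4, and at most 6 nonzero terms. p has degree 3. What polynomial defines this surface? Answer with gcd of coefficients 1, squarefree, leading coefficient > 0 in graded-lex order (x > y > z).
First, degree: the shape is more complex than any degree-2 surface, so deg p = 3.
Then, observable constraints: the visible y-axis segment lies entirely on the surface; one z-axis crossing is at z = 0; the visible x-axis segment lies entirely on the surface.
Finally, putting this together gives p.

x^2*y + x*y*z - 3*x*z^2 - 2*y^2*z - z^3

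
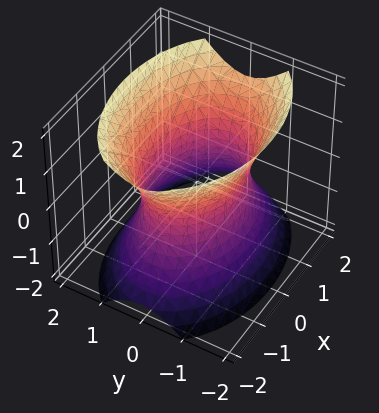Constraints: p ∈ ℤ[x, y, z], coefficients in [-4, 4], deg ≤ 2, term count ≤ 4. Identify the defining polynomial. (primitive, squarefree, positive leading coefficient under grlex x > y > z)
x^2 + 2*y^2 - z^2 - 2

1. deg p = 2.
2. Symmetries: mirror symmetry x ↦ −x ⇒ only even powers of x; it's symmetric under z → −z, forcing even powers of z; it's symmetric under y → −y, forcing even powers of y.
3. Checking where it meets the axes: no z-intercept at any integer in the box; among the integer gridlines, it crosses the y-axis at y ∈ {-1, 1}.
4. Putting this together gives p.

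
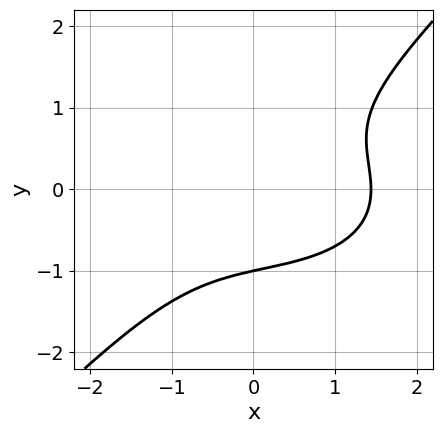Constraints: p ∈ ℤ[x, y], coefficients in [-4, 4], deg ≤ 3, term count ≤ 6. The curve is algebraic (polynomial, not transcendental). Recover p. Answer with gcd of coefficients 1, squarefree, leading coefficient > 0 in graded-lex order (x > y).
x^3 + 2*x*y^2 - 3*y^3 - 3

(a) Degree: the shape is more complex than any degree-2 curve, so deg p = 3.
(b) Against the integer gridlines: it meets the y-axis at y = -1 (among the integer gridlines).
(c) These observations pin down the coefficients.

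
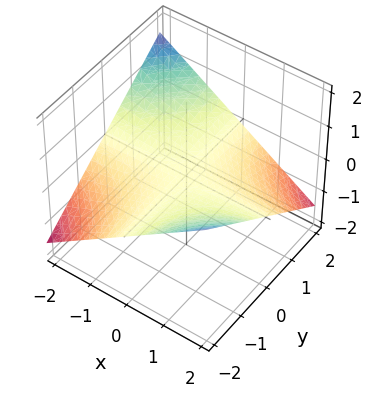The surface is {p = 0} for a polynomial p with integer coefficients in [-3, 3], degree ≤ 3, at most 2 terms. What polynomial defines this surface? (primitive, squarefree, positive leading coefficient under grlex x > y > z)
x*y + 3*z

1. The degree is 2 — a saddle surface; a quadric.
2. Observable constraints: the visible y-axis segment lies entirely on the surface; it meets the z-axis at z = 0 (among the integer gridlines); every point of the x-axis in the box is on the surface.
3. Putting this together gives p.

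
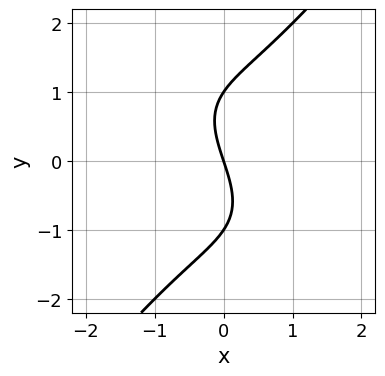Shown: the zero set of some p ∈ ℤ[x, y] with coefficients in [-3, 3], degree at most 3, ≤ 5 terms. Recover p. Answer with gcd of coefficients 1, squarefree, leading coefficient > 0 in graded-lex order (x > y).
x^3 + x^2*y - y^3 + 3*x + y

1. deg p = 3.
2. From the visible intercepts: it meets the x-axis at x = 0 (among the integer gridlines); among the integer gridlines, it crosses the y-axis at y ∈ {-1, 0, 1}.
3. Fitting integer coefficients to these (and the overall shape) gives p.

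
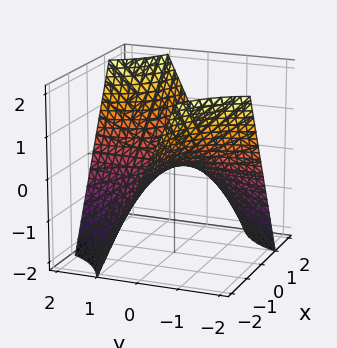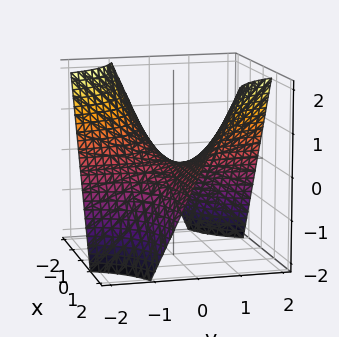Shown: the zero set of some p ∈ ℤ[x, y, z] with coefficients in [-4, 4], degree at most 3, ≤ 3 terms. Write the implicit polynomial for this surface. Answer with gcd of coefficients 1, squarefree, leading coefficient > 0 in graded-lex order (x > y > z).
x*y - z

deg p = 2. A saddle surface; a quadric.
Checking where it meets the axes: every point of the x-axis in the box is on the surface; the visible y-axis segment lies entirely on the surface; it meets the z-axis at z = 0 (among the integer gridlines).
The integer polynomial consistent with all of this is the stated p.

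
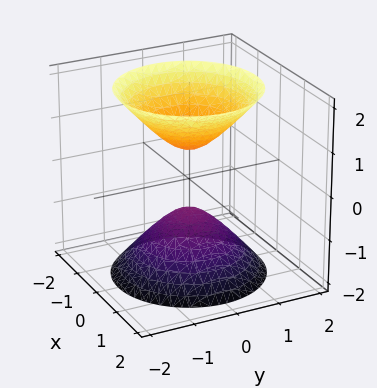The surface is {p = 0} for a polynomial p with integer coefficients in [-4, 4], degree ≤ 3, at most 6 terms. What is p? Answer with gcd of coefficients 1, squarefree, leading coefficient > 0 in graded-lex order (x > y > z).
1. There are 2 components.
2. Degree: two separate bowl-shaped sheets opening away from each other; a quadric, so deg p = 2.
3. Symmetries: it's symmetric under z → −z, forcing even powers of z; every cross-section ⟂ z is a circle, so x, y appear only via x² + y².
4. Observable constraints: a circular section at z = -1 has radius between 0 and 1; no x-intercept at any integer in the box.
5. These observations pin down the coefficients.

3*x^2 + 3*y^2 - 2*z^2 + 1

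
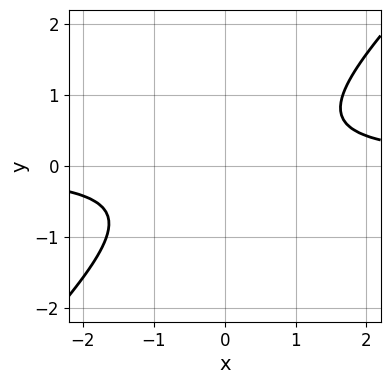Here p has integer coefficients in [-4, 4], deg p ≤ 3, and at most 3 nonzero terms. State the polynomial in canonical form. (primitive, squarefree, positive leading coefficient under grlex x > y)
3*x*y - 3*y^2 - 2

1. The degree is 2 — no degree-1 curve has this shape.
2. Reading off the gridlines: the curve avoids every integer y-axis point in the box; it misses every integer gridline on the x-axis.
3. Together with the visible shape, these determine p as stated.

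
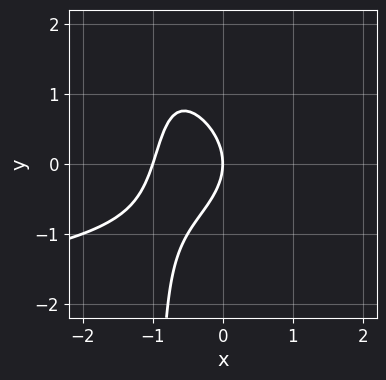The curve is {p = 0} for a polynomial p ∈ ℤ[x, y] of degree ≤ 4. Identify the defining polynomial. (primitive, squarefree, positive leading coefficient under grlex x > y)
x^2*y + 2*x*y^2 + 3*x^2 + 2*y^2 + 3*x

deg p = 3.
From the axis intercepts and sections: it meets the y-axis at y = 0 (among the integer gridlines); among the integer gridlines, it crosses the x-axis at x ∈ {-1, 0}.
Solving for integer coefficients yields p as stated.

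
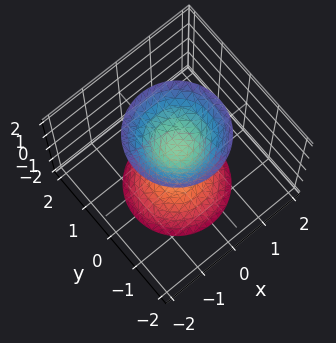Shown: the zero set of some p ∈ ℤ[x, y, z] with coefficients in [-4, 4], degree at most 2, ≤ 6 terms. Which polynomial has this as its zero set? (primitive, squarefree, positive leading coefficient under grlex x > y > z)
There are 2 components. Treating them together as one polynomial.
deg p = 2. Two sheets facing apart; a quadric.
Symmetries: the z-axis is an axis of rotation, so x and y enter only as x² + y²; the z ↦ −z reflection is a symmetry, so z appears only in even powers.
From the axis intercepts and sections: the z-axis gridline crossings are at z ∈ {-1, 1}; a circular section at z = -2 has radius between 1 and 2; the surface avoids every integer y-axis point in the box.
Assembling these constraints gives the stated polynomial.

2*x^2 + 2*y^2 - z^2 + 1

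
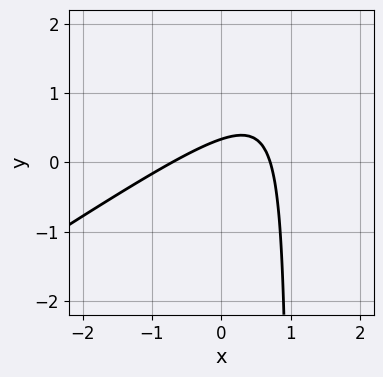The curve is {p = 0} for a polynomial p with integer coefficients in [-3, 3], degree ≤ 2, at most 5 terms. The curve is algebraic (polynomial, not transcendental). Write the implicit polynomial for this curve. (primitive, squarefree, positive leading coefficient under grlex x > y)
2*x^2 - 3*x*y + 3*y - 1

First, degree: no degree-1 curve has this shape, so deg p = 2.
Finally, matching integer coefficients to the picture gives p.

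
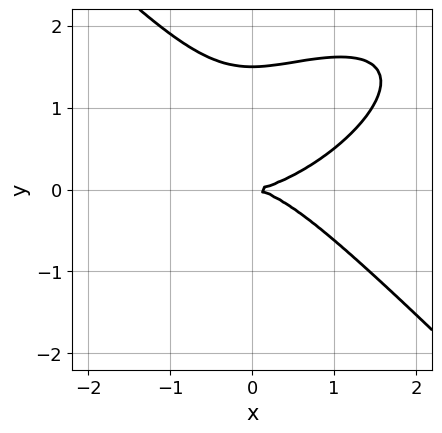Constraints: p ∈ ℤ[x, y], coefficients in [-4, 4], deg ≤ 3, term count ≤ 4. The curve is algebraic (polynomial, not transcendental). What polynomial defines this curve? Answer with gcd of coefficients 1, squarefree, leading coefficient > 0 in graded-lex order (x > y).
x^3 - x^2*y + 2*y^3 - 3*y^2

Degree: the shape is more complex than any degree-2 curve, so deg p = 3.
Against the integer gridlines: one x-axis crossing is at x = 0; it meets the y-axis at y = 0 (among the integer gridlines).
Assembling these constraints gives the stated polynomial.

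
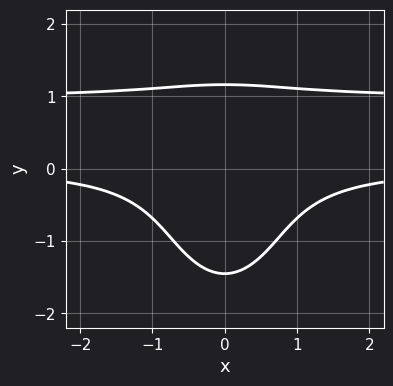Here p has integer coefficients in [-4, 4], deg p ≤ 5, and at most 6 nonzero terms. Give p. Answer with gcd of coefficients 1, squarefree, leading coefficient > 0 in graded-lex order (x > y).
deg p = 4. No degree-3 curve has this shape.
Symmetries: it's symmetric under x → −x, forcing even powers of x.
Against the integer gridlines: it misses every integer gridline on the x-axis.
Solving for integer coefficients yields p as stated.

3*x^2*y^2 + y^4 - 3*x^2*y + y - 3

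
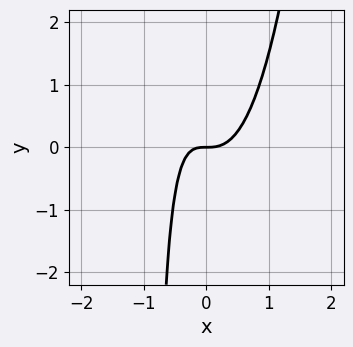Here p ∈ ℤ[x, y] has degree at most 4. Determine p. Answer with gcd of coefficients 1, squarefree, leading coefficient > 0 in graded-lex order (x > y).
deg p = 3.
Reading off the gridlines: it meets the y-axis at y = 0 (among the integer gridlines); it meets the x-axis at x = 0 (among the integer gridlines).
Putting this together gives p.

3*x^3 - x*y - y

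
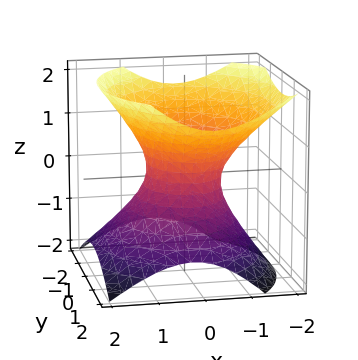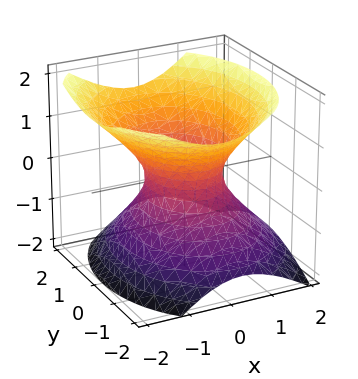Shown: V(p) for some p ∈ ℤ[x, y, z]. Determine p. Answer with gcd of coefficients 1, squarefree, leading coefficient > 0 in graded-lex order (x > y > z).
First, degree: a generic line meets the surface in up to 2 points, so deg p = 2.
Then, checking where it meets the axes: the y-axis gridline crossings are at y ∈ {-1, 1}; it misses every integer gridline on the z-axis.
Finally, assembling these constraints gives the stated polynomial.

3*x^2 + x*z + 2*y^2 - 3*z^2 - 2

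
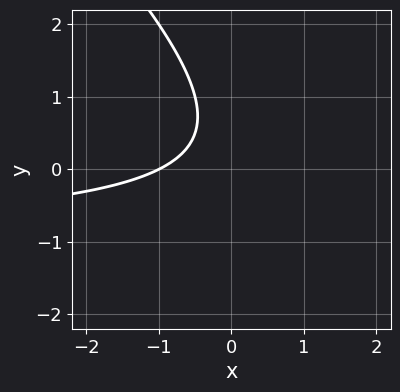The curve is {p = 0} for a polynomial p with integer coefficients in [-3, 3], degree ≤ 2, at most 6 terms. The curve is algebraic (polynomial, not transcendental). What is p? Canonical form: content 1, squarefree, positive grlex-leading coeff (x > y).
The degree is 2 — no degree-1 curve has this shape.
Against the integer gridlines: the curve avoids every integer y-axis point in the box; it crosses the x-axis at the gridline x = -1.
These observations pin down the coefficients.

x*y + y^2 + x - y + 1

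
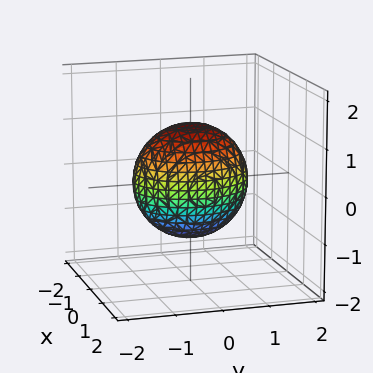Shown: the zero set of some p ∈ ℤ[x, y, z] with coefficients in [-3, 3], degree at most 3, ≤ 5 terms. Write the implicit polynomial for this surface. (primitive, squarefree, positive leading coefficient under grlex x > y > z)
3*x^2 + 2*y^2 + 2*z^2 - 3

(a) Degree: a closed, bounded, convex surface; a quadric, so deg p = 2.
(b) Symmetries: it's symmetric under y → −y, forcing even powers of y; the x ↦ −x reflection is a symmetry, so x appears only in even powers; it's symmetric under z → −z, forcing even powers of z.
(c) Reading off the gridlines: among the integer gridlines, it crosses the x-axis at x ∈ {-1, 1}.
(d) Putting this together gives p.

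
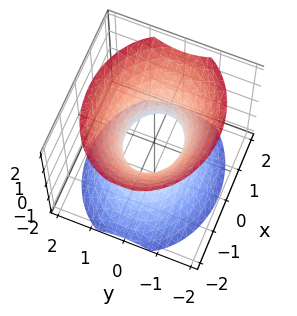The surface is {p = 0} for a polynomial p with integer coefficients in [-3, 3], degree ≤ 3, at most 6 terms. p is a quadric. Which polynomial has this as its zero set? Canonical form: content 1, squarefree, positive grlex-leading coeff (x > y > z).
First, the degree is 2 — an hourglass — one-sheet hyperboloid; a quadric.
Next, symmetries: mirror symmetry z ↦ −z ⇒ only even powers of z; the y ↦ −y reflection is a symmetry, so y appears only in even powers; it's symmetric under x → −x, forcing even powers of x.
Then, against the integer gridlines: among the integer gridlines, it crosses the x-axis at x ∈ {-1, 1}; the surface avoids every integer z-axis point in the box.
Finally, the integer polynomial consistent with all of this is the stated p.

2*x^2 + 3*y^2 - 2*z^2 - 2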